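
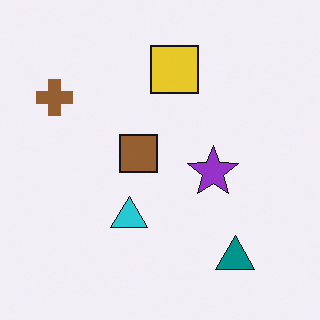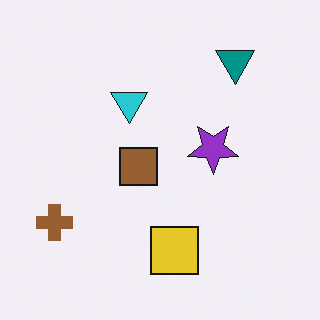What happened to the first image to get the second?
Flipped vertically (top ↔ bottom).

The teal triangle is in the bottom-right of the first image and the top-right of the second — shapes on opposite sides of the horizontal midline have swapped in a mirror flip.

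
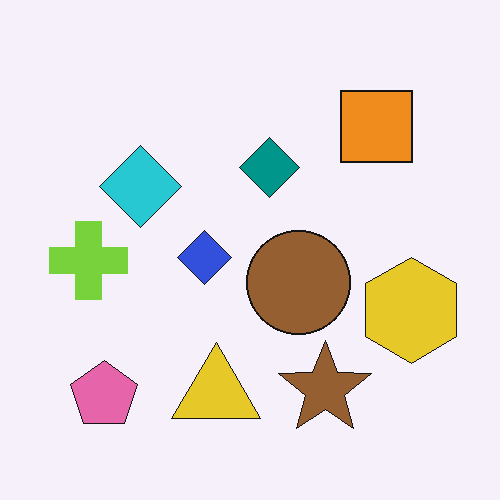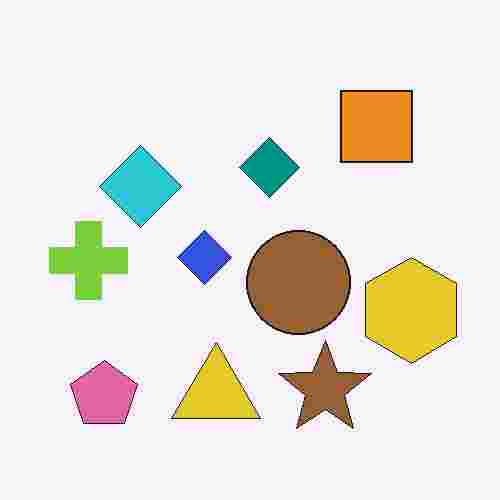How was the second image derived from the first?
The second image is the first heavily JPEG-compressed with obvious blocking artifacts.

Blocky 8×8 compression artifacts appear around shape edges and the flat background shows ringing — characteristic JPEG degradation.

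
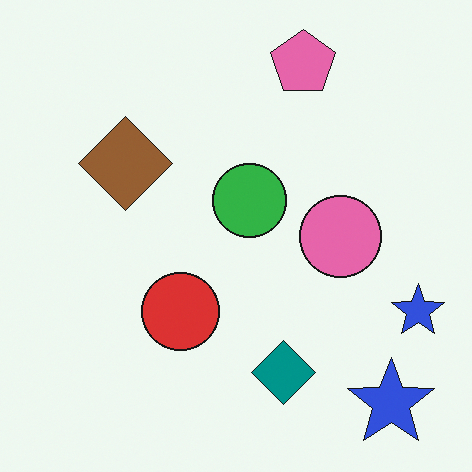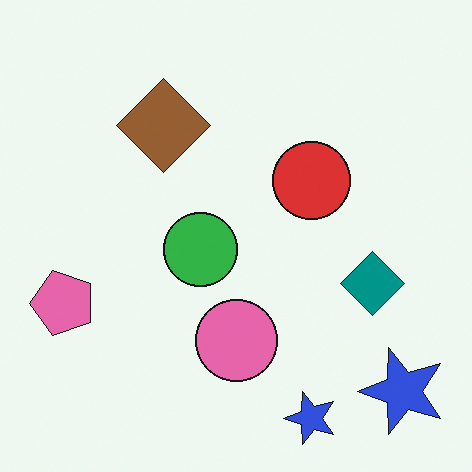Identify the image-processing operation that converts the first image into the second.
It was transposed (reflected across the top-left ↔ bottom-right diagonal).

Shapes have swapped their row and column positions — what was in the top-right is now in the bottom-left — a diagonal reflection.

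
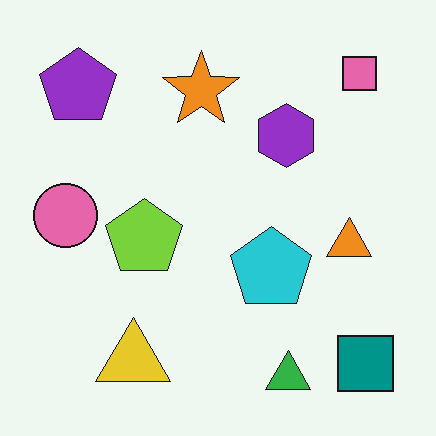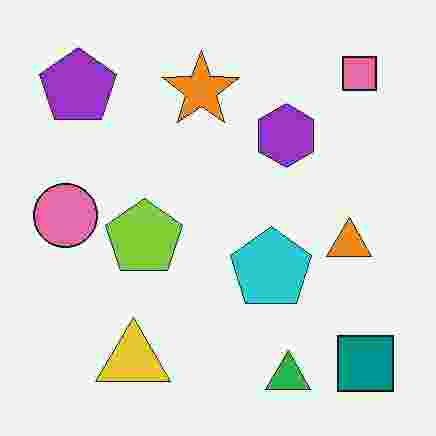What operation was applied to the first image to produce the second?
The second image is the first heavily JPEG-compressed with obvious blocking artifacts.

Blocky 8×8 compression artifacts appear around shape edges and the flat background shows ringing — characteristic JPEG degradation.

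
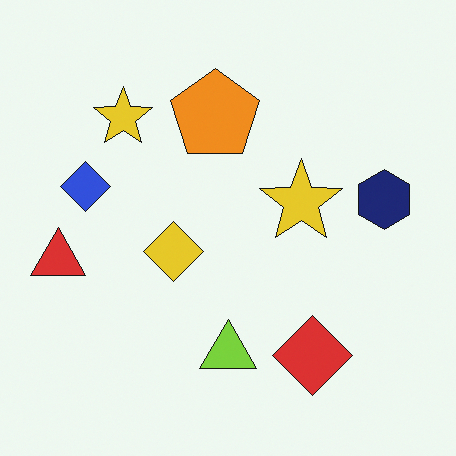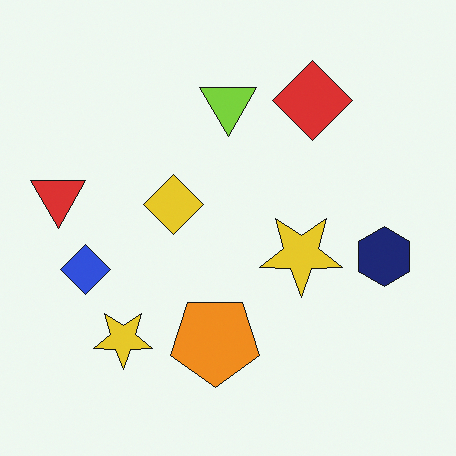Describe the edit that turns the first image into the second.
Flipped vertically (top ↔ bottom).

The red diamond is in the bottom-right of the first image and the top-right of the second — shapes on opposite sides of the horizontal midline have swapped in a mirror flip.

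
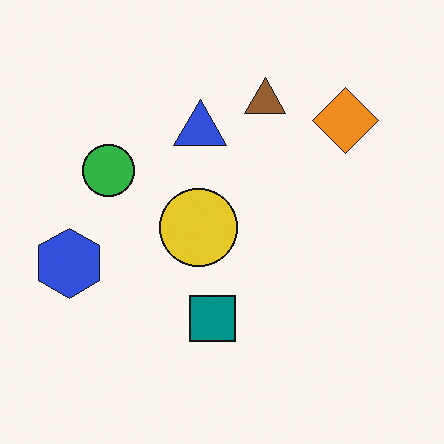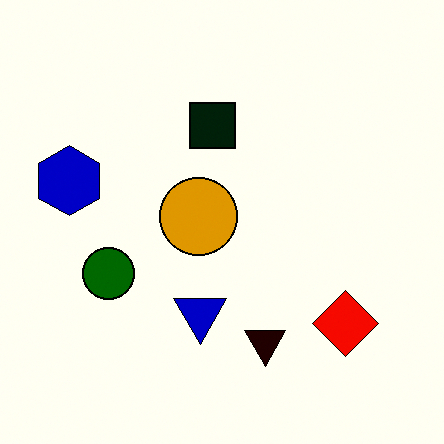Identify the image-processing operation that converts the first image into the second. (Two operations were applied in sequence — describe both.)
It was flipped vertically (top ↔ bottom), then boosted in contrast.

The brown triangle is in the top of the first image and the bottom of the second — shapes on opposite sides of the horizontal midline have swapped in a mirror flip. Tones are pushed away from mid-grey across the whole image — a global contrast change.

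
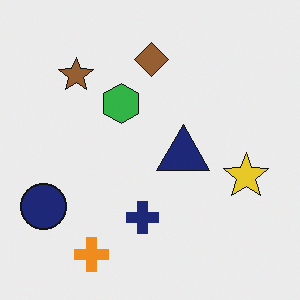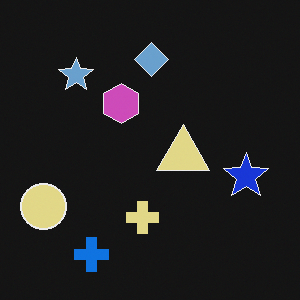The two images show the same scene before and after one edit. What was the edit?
It was color-inverted (negative).

The light background has become dark and every shape's color is its complement — a photographic negative.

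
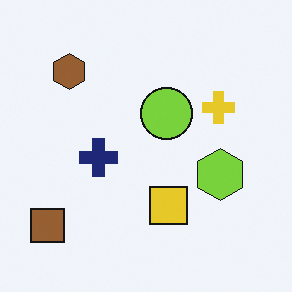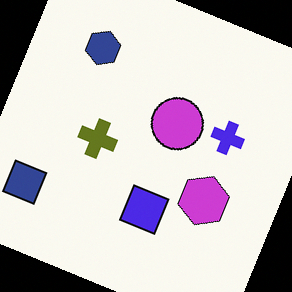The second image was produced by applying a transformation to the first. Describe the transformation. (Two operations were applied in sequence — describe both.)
Rotated clockwise by a clearly visible amount, then hue-shifted by a large amount.

Every shape is tilted by the same angle and the image corners show triangular fill wedges — a whole-image rotation by a non-right angle. Every shape's color has rotated by the same amount around the hue wheel — a uniform hue shift.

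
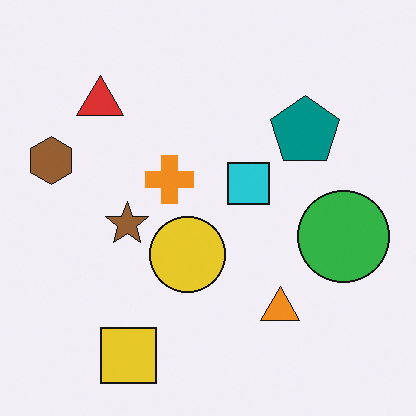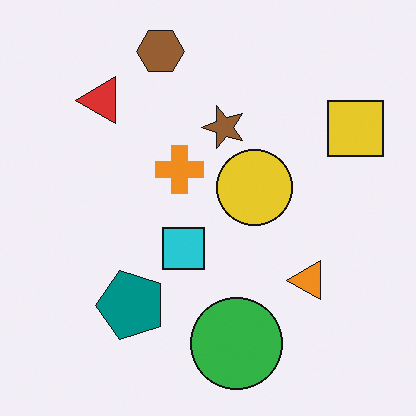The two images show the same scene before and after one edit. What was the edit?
The image was transposed (reflected across the top-left ↔ bottom-right diagonal).

Shapes have swapped their row and column positions — what was in the top-right is now in the bottom-left — a diagonal reflection.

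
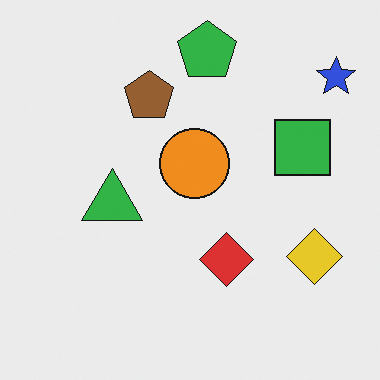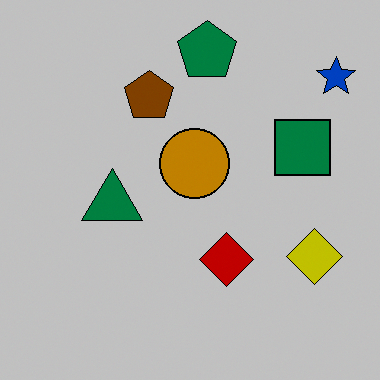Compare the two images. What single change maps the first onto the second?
The image was heavily posterized to just a handful of flat colors.

Each flat color has snapped to a coarser quantized level — most visibly, the near-white background has dropped to a flat grey.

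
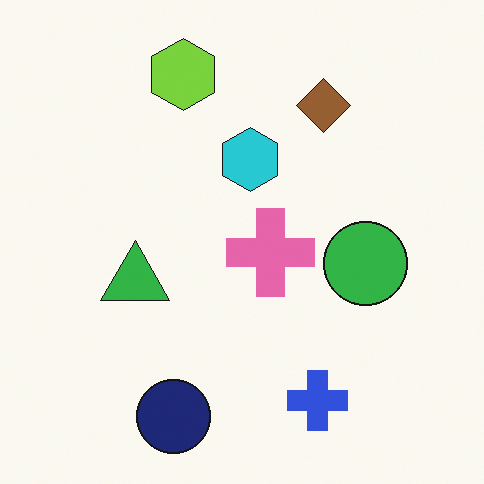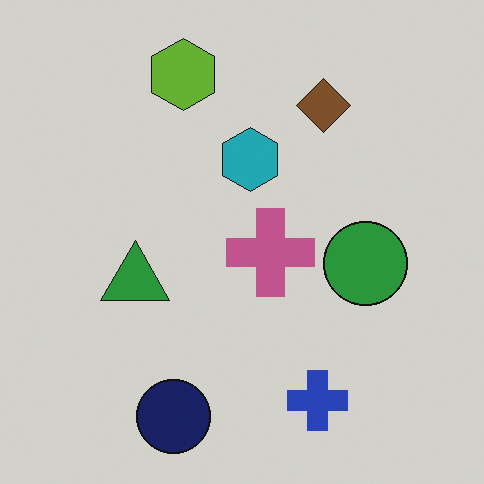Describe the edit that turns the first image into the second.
Darkened a little.

Every pixel — background and shapes alike — is uniformly darkened.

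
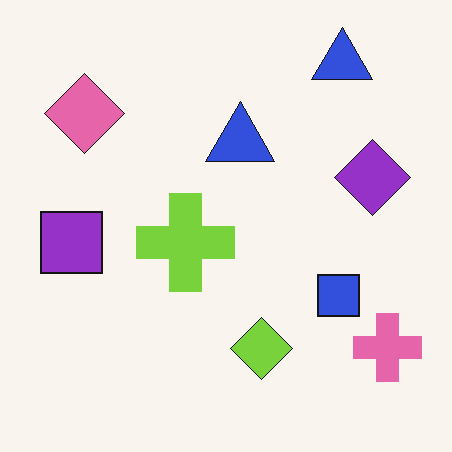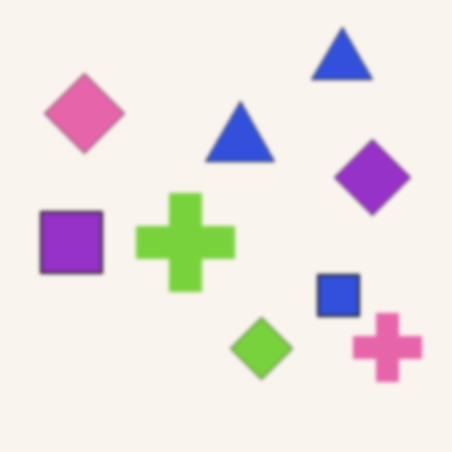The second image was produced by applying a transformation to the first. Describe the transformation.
It was slightly softened.

Shape edges and outlines are uniformly softened across the whole image.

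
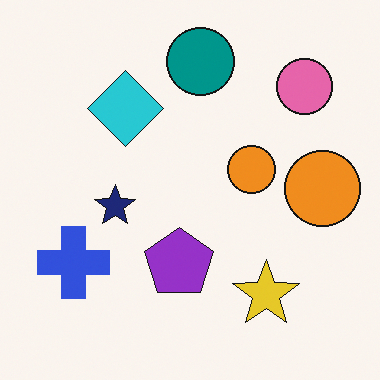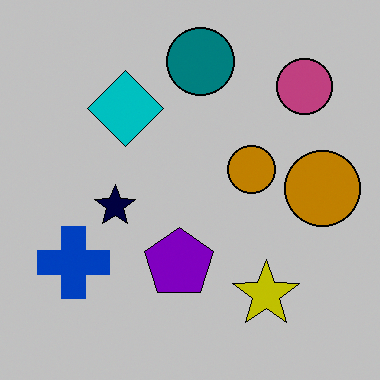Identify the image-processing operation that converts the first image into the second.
The transformation is: heavily posterized to just a handful of flat colors.

Each flat color has snapped to a coarser quantized level — most visibly, the near-white background has dropped to a flat grey.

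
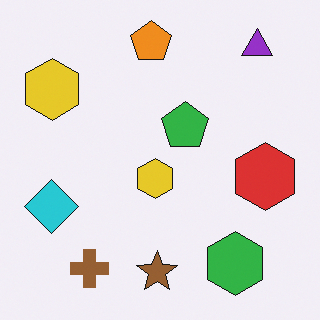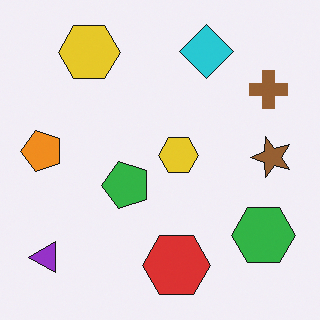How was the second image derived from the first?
The second image is the first transposed (reflected across the top-left ↔ bottom-right diagonal).

Shapes have swapped their row and column positions — what was in the top-right is now in the bottom-left — a diagonal reflection.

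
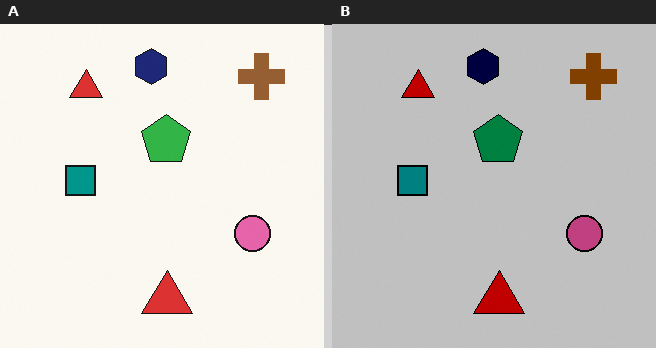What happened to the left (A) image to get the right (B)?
The transformation is: heavily posterized to just a handful of flat colors.

Each flat color has snapped to a coarser quantized level — most visibly, the near-white background has dropped to a flat grey.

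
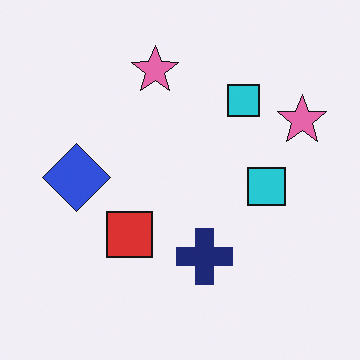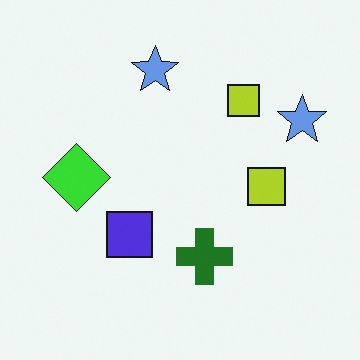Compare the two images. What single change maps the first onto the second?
Hue-shifted through roughly half the color wheel.

Every shape's color has rotated by the same amount around the hue wheel — a uniform hue shift.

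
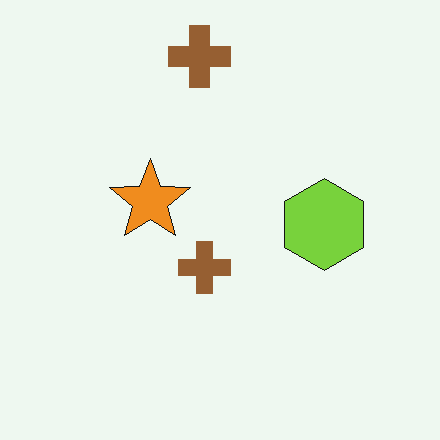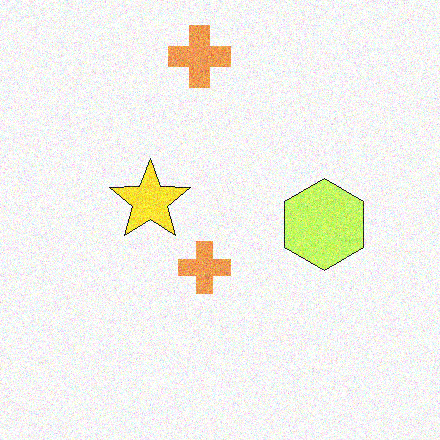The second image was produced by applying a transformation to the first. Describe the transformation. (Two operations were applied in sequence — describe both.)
The second image is the first brightened a lot, then degraded with visible gaussian noise.

Every pixel — background and shapes alike — is uniformly brightened. Random speckle covers the whole image, including the flat background.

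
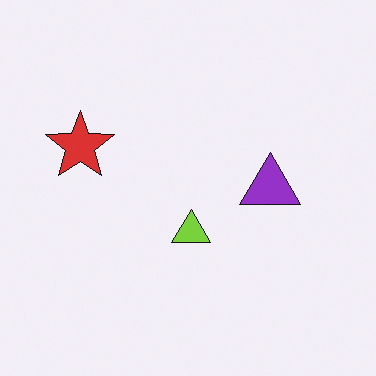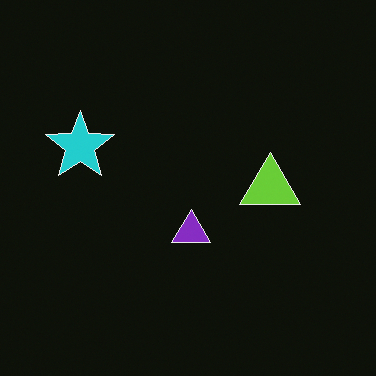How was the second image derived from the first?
The second image is the first color-inverted (negative).

The light background has become dark and every shape's color is its complement — a photographic negative.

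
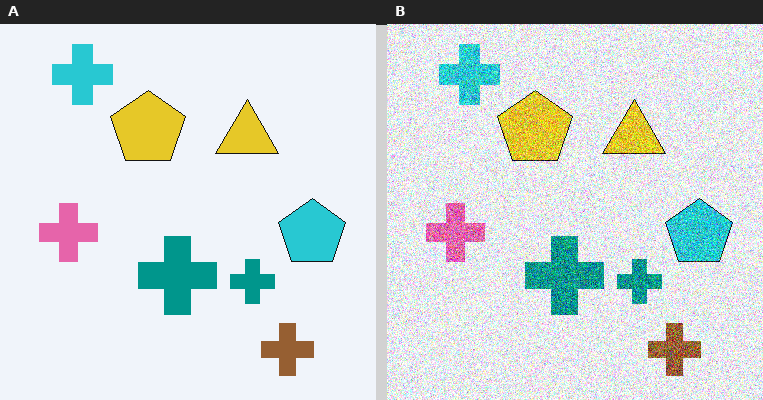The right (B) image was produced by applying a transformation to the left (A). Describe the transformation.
This is the original image degraded with strong gaussian noise.

Random speckle covers the whole image, including the flat background.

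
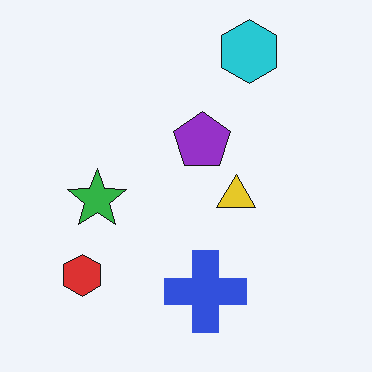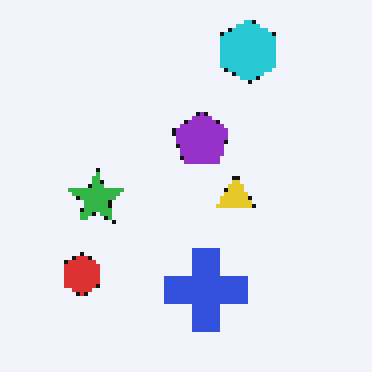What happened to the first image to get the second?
The second image is the first lightly pixelated (a mild mosaic effect).

Shapes are reduced to large square blocks; fine edges and outlines are lost — a downscale-then-upscale (mosaic) effect.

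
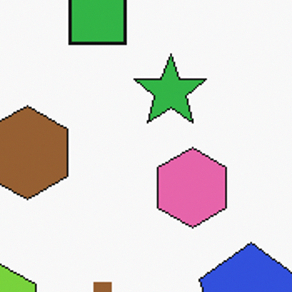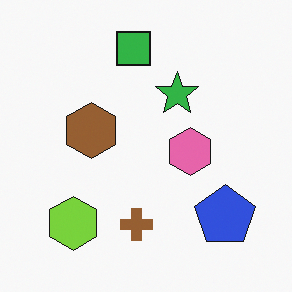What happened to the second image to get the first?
The first image is the second cropped to a noticeably smaller region and rescaled.

The visible shapes are larger and the field of view is narrower; shapes near the original edges may be partly or wholly outside the frame — a crop-and-rescale.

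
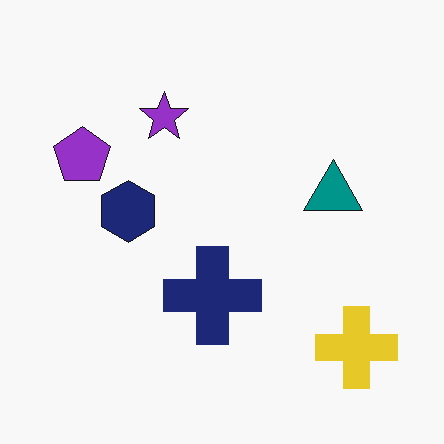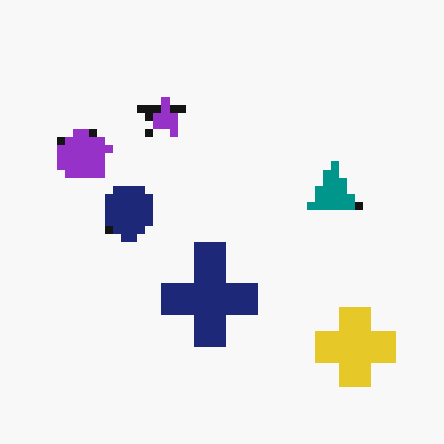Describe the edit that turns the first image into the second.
The image was pixelated into visible square blocks.

Shapes are reduced to large square blocks; fine edges and outlines are lost — a downscale-then-upscale (mosaic) effect.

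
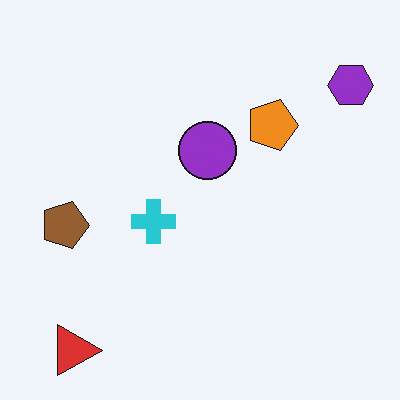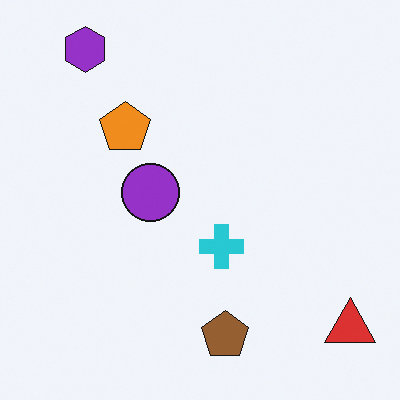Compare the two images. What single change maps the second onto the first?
Rotated 90° clockwise.

The red triangle sits in the bottom-right of the second image and the bottom-left of the first — consistent with a whole-image 90° clockwise rotation.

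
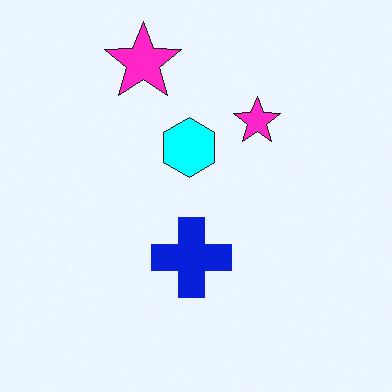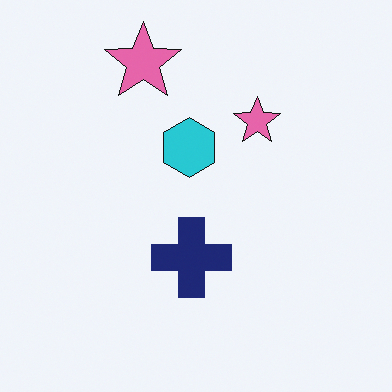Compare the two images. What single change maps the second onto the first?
Made much more vivid (saturation change).

All colors are more vivid — a global saturation change.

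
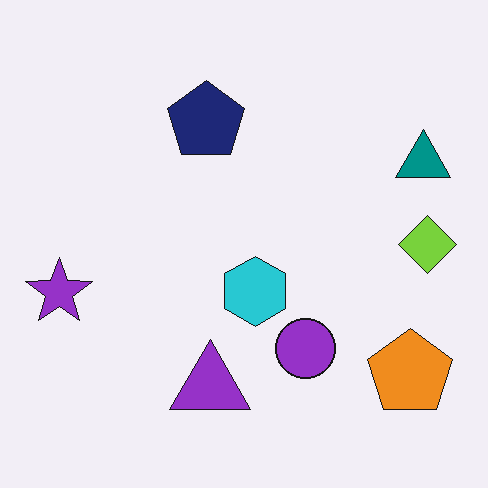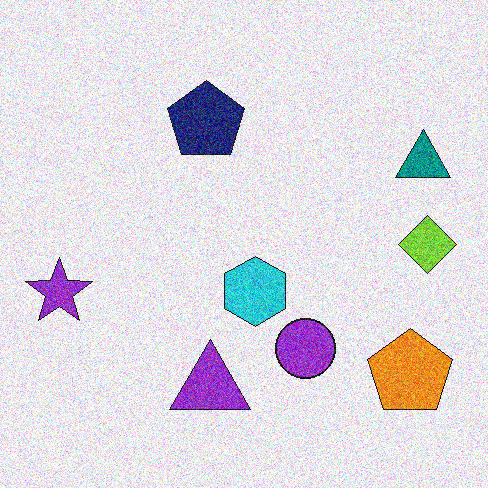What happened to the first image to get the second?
This is the original image degraded with heavy additive noise.

Random speckle covers the whole image, including the flat background.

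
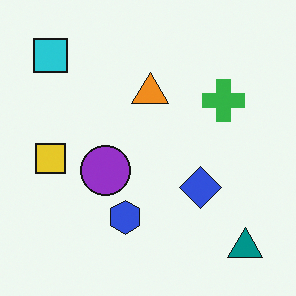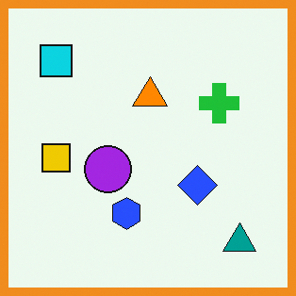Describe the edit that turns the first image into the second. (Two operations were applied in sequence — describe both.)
This is the original image slightly oversaturated, then framed with a orange border.

All colors are more vivid — a global saturation change. A solid orange frame runs around the edge of the second image, with the content slightly shrunk inside it.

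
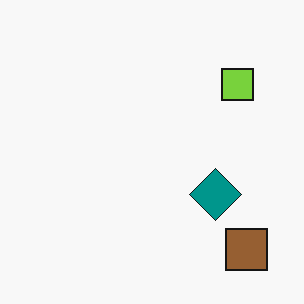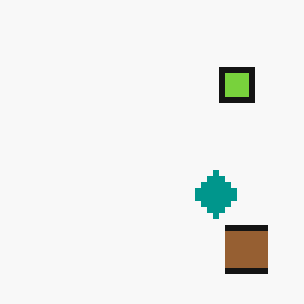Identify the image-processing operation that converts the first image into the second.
This is the original image moderately pixelated.

Shapes are reduced to large square blocks; fine edges and outlines are lost — a downscale-then-upscale (mosaic) effect.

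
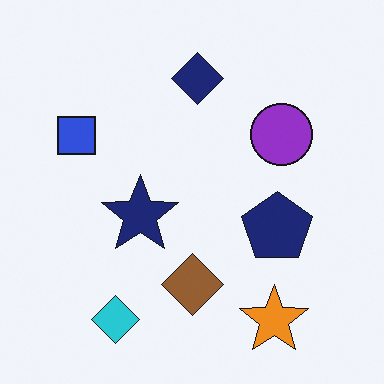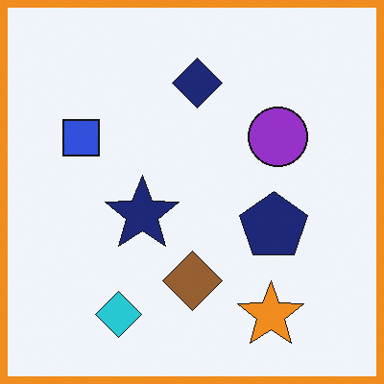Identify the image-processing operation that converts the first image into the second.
The transformation is: framed with a orange border.

A solid orange frame runs around the edge of the second image, with the content slightly shrunk inside it.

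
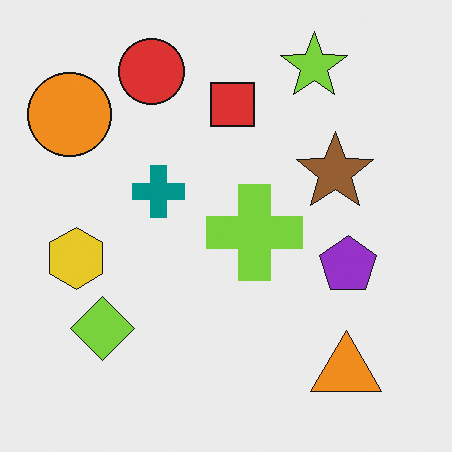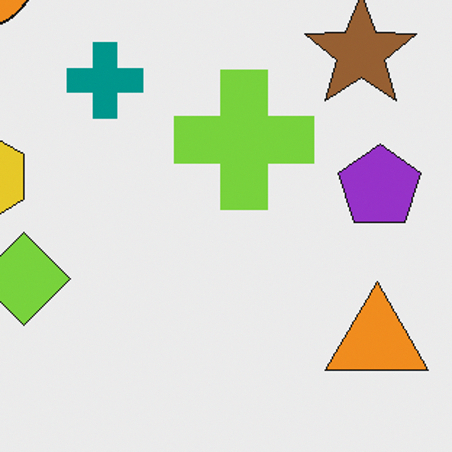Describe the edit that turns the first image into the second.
This is the original image cropped slightly and scaled back up.

The visible shapes are larger and the field of view is narrower; shapes near the original edges may be partly or wholly outside the frame — a crop-and-rescale.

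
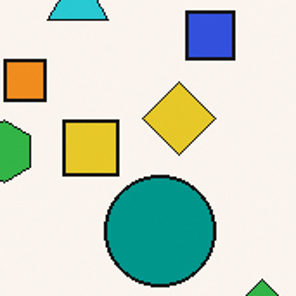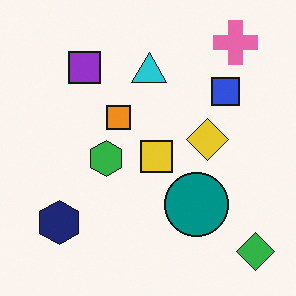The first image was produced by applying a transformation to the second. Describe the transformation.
Cropped to a noticeably smaller region and rescaled.

The visible shapes are larger and the field of view is narrower; shapes near the original edges may be partly or wholly outside the frame — a crop-and-rescale.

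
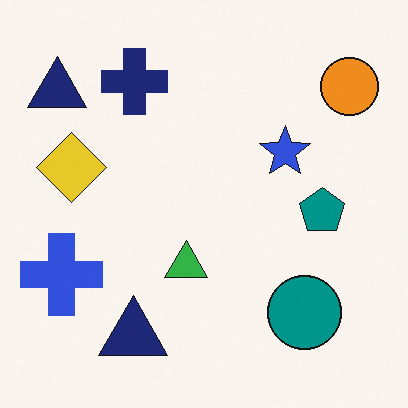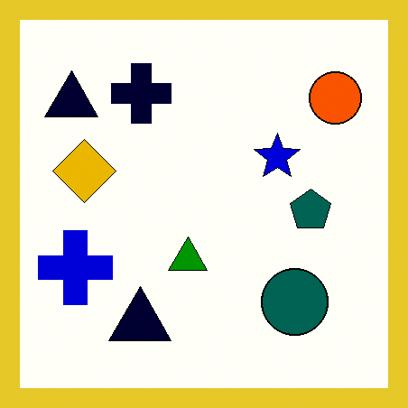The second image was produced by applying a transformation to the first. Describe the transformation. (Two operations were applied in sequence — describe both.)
This is the original image given much higher contrast, then framed with a yellow border.

Tones are pushed away from mid-grey across the whole image — a global contrast change. A solid yellow frame runs around the edge of the second image, with the content slightly shrunk inside it.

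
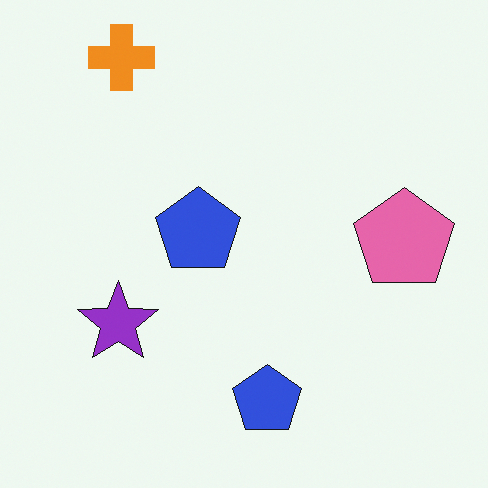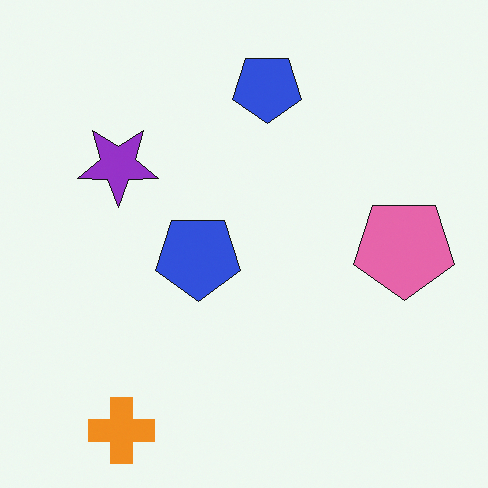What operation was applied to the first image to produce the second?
The second image is the first flipped vertically (top ↔ bottom).

The orange cross is in the top-left of the first image and the bottom-left of the second — shapes on opposite sides of the horizontal midline have swapped in a mirror flip.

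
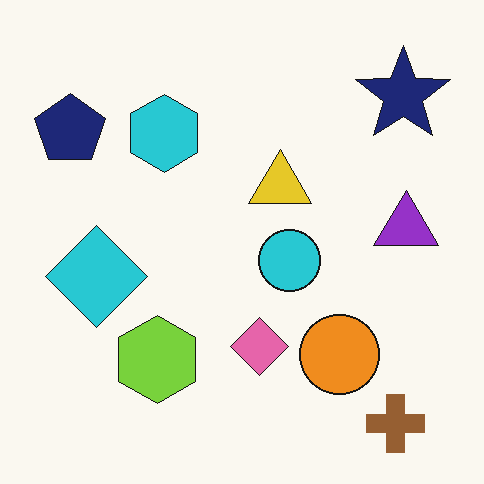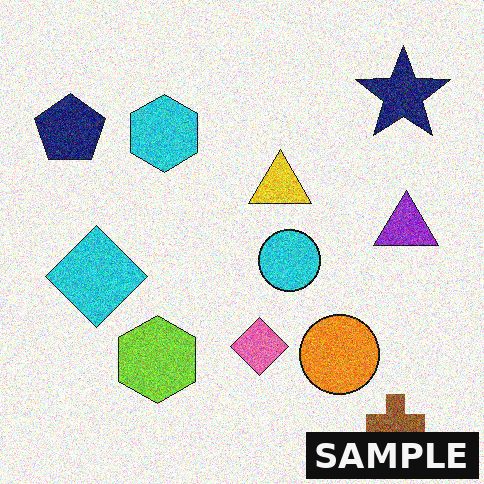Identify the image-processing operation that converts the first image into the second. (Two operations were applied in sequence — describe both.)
The transformation is: degraded with heavy additive noise, then watermarked with the text "SAMPLE" in the lower-right corner.

Random speckle covers the whole image, including the flat background. A dark label reading "SAMPLE" appears in the lower-right corner.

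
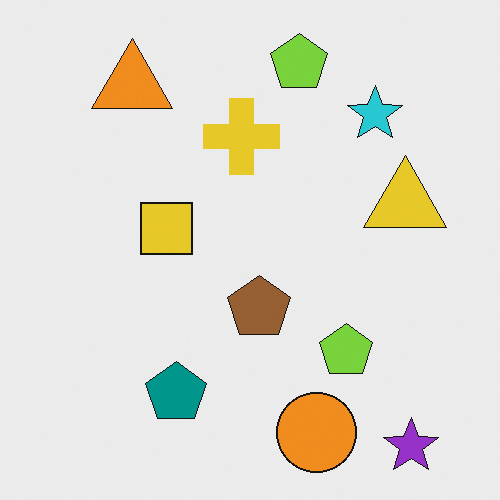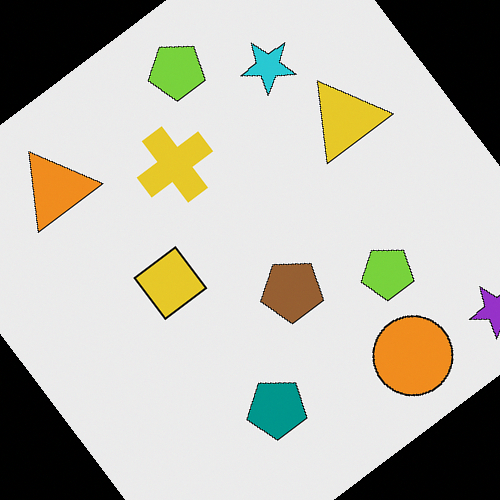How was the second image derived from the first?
The second image is the first rotated counter-clockwise by a large amount — several tens of degrees.

Every shape is tilted by the same angle and the image corners show triangular fill wedges — a whole-image rotation by a non-right angle.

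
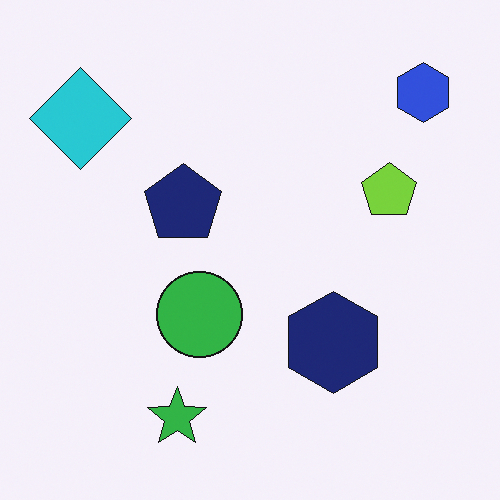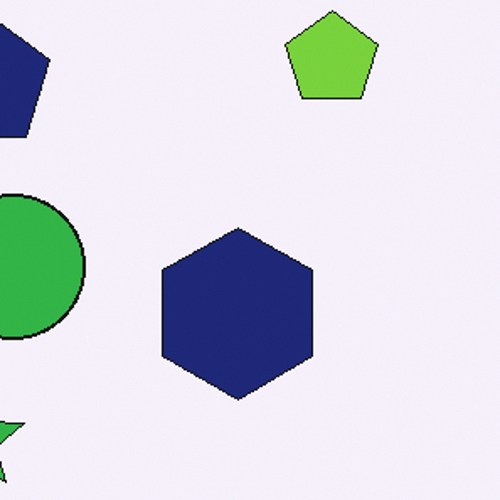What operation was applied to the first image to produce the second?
The second image is the first cropped to a noticeably smaller region and rescaled.

The visible shapes are larger and the field of view is narrower; shapes near the original edges may be partly or wholly outside the frame — a crop-and-rescale.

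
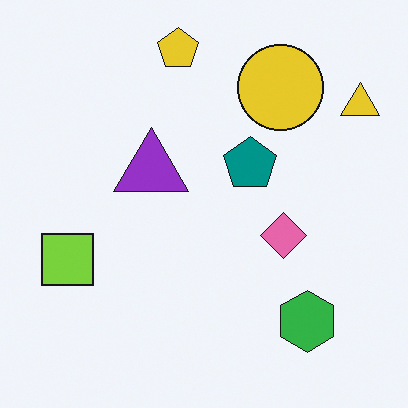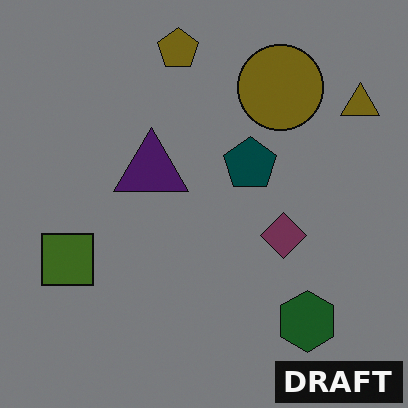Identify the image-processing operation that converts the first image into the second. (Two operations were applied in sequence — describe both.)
It was darkened a lot, then watermarked with the text "DRAFT" in the lower-right corner.

Every pixel — background and shapes alike — is uniformly darkened. A dark label reading "DRAFT" appears in the lower-right corner.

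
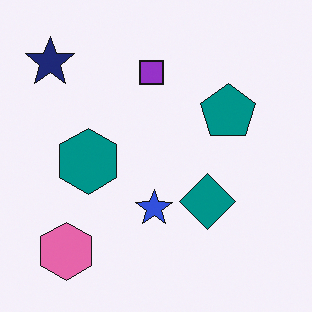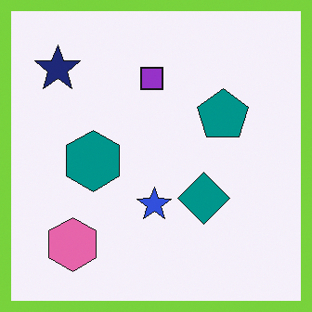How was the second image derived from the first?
Framed with a lime border.

A solid lime frame runs around the edge of the second image, with the content slightly shrunk inside it.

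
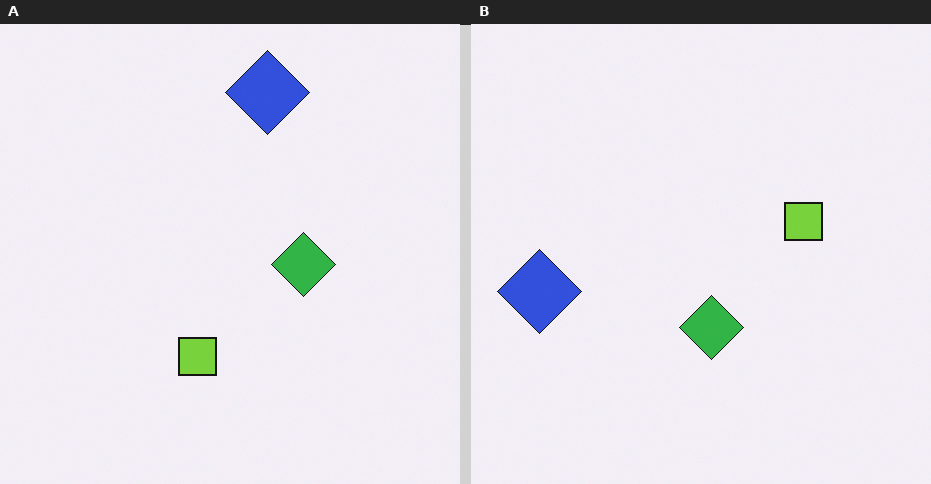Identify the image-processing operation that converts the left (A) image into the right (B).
Transposed (reflected across the top-left ↔ bottom-right diagonal).

Shapes have swapped their row and column positions — what was in the top-right is now in the bottom-left — a diagonal reflection.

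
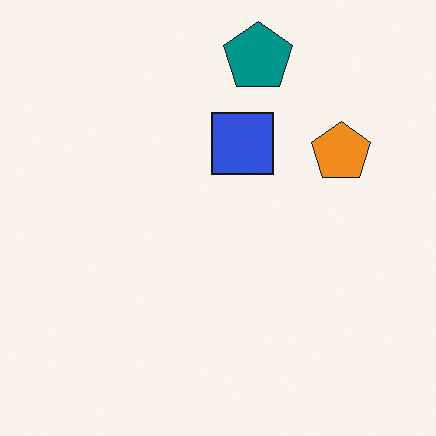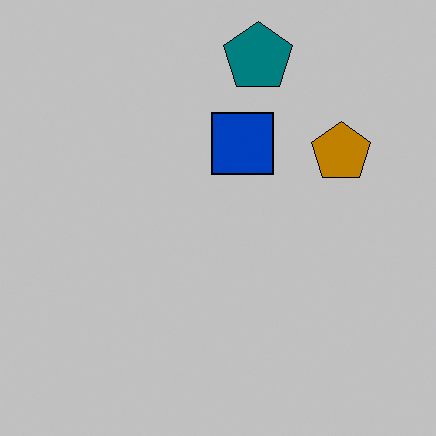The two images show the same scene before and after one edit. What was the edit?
This is the original image heavily posterized to just a handful of flat colors.

Each flat color has snapped to a coarser quantized level — most visibly, the near-white background has dropped to a flat grey.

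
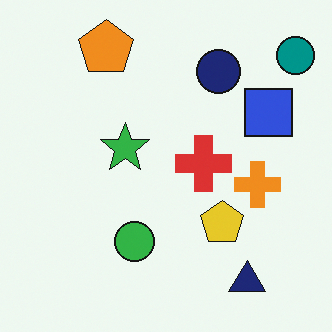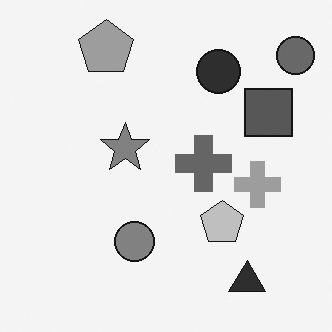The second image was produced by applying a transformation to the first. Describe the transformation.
The second image is the first converted to grayscale.

All color is removed — every shape is now a shade of grey.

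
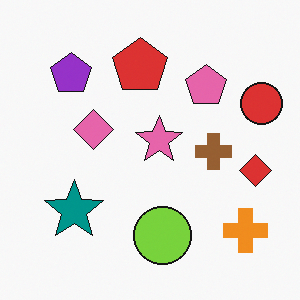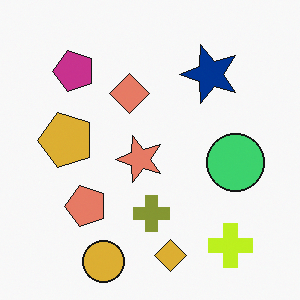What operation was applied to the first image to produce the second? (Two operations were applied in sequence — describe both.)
The second image is the first hue-shifted slightly, then transposed (reflected across the top-left ↔ bottom-right diagonal).

Every shape's color has rotated by the same amount around the hue wheel — a uniform hue shift. Shapes have swapped their row and column positions — what was in the top-right is now in the bottom-left — a diagonal reflection.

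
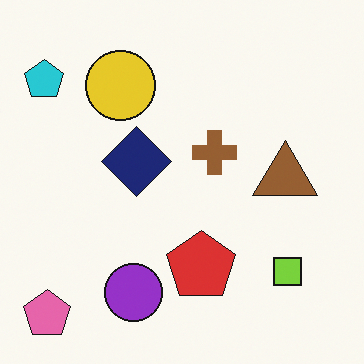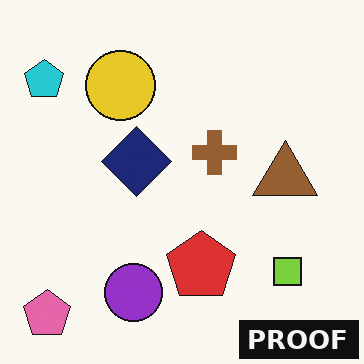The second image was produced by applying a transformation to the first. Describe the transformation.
The second image is the first watermarked with the text "PROOF" in the lower-right corner.

A dark label reading "PROOF" appears in the lower-right corner.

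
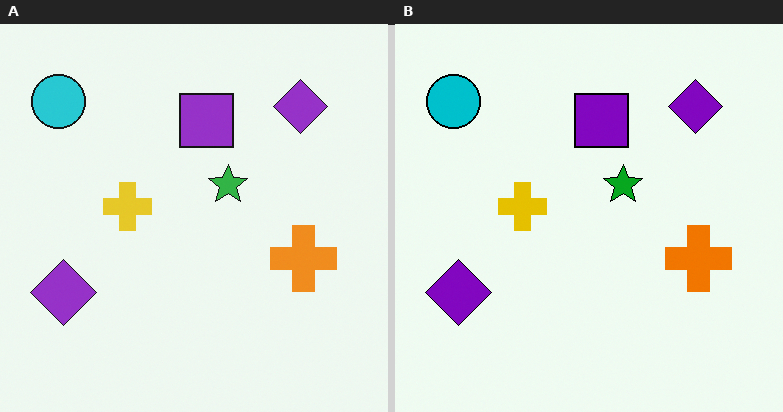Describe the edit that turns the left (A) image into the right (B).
This is the original image given slightly increased contrast.

Tones are pushed away from mid-grey across the whole image — a global contrast change.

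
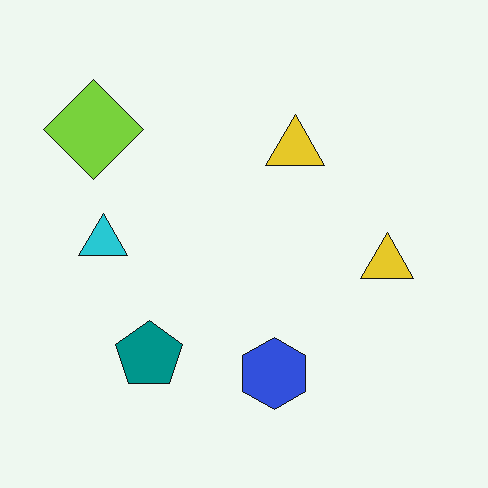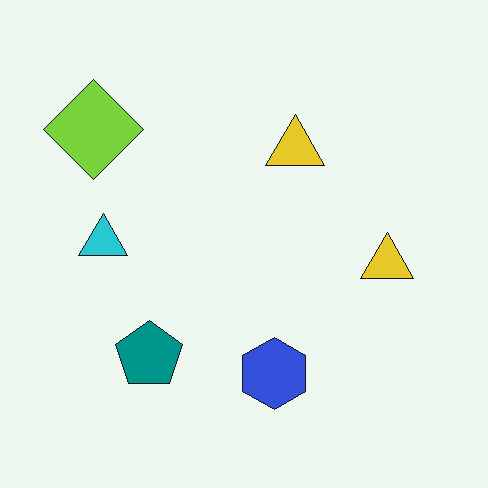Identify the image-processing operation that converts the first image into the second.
Given moderate JPEG compression.

Blocky 8×8 compression artifacts appear around shape edges and the flat background shows ringing — characteristic JPEG degradation.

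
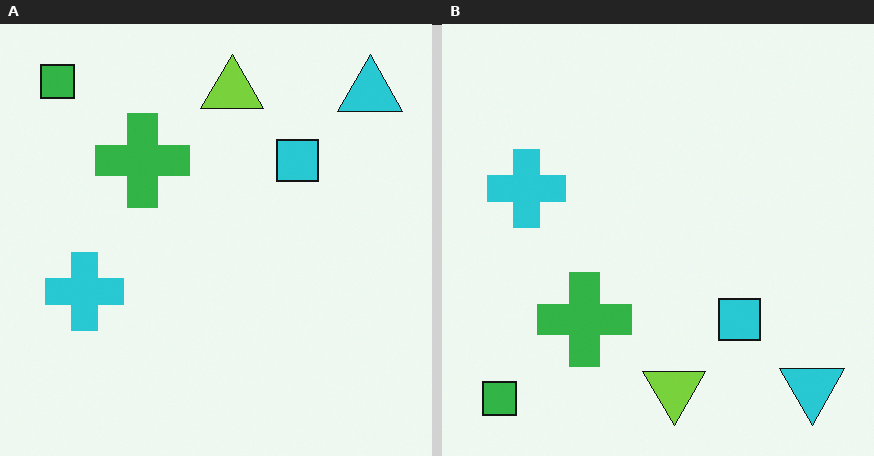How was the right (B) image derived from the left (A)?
This is the original image flipped vertically (top ↔ bottom).

The green square is in the top-left of the left (A) image and the bottom-left of the right (B) — shapes on opposite sides of the horizontal midline have swapped in a mirror flip.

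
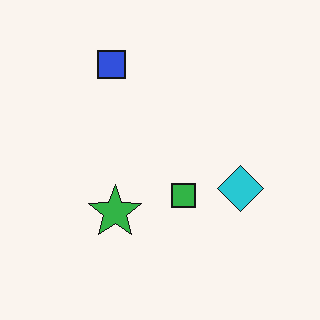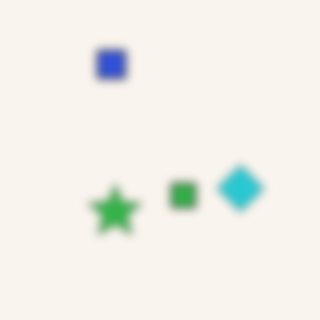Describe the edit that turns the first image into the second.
The transformation is: moderately blurred.

Shape edges and outlines are uniformly softened across the whole image.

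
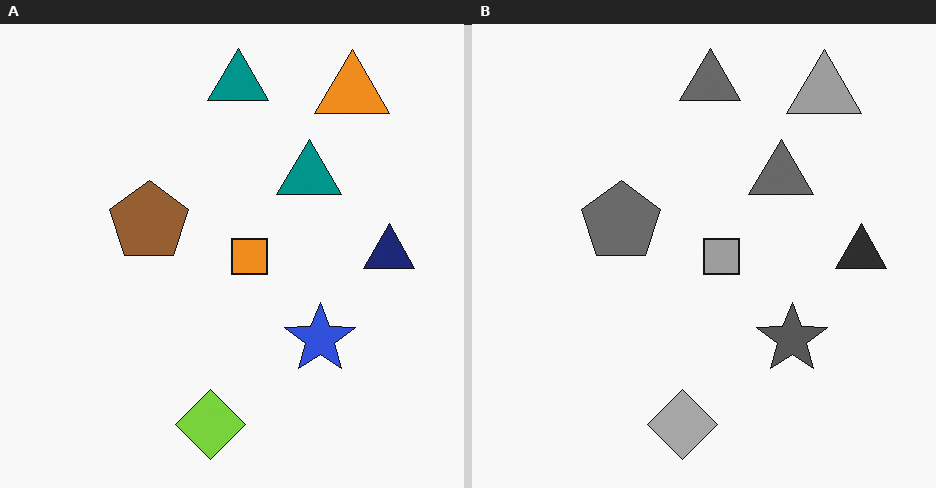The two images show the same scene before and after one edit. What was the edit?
The image was converted to grayscale.

All color is removed — every shape is now a shade of grey.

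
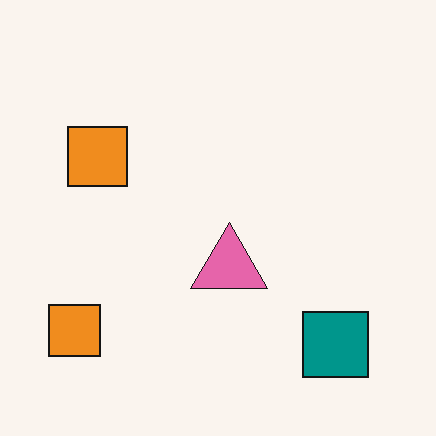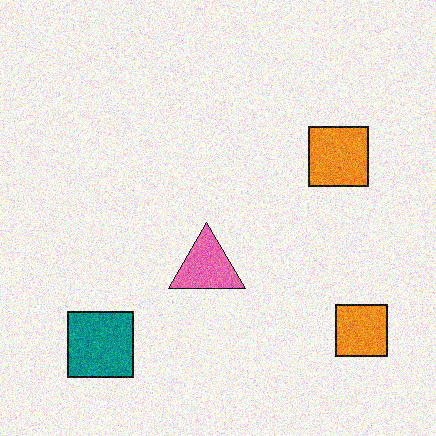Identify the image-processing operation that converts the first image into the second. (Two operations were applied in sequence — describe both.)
This is the original image flipped horizontally (left ↔ right), then degraded with moderate additive noise.

The teal square is in the bottom-right of the first image and the bottom-left of the second — shapes on opposite sides of the vertical midline have swapped in a mirror flip. Random speckle covers the whole image, including the flat background.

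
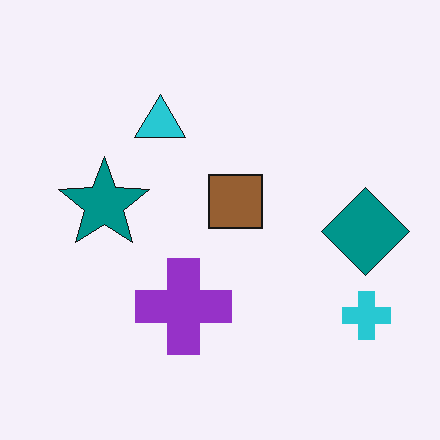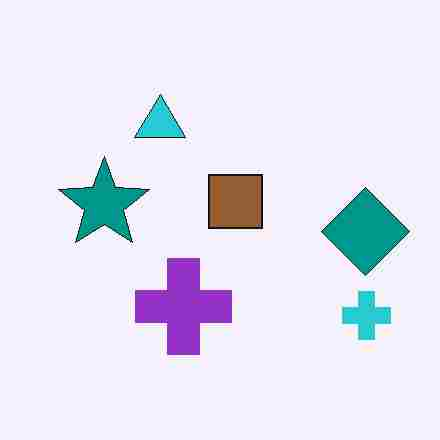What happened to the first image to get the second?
Heavily JPEG-compressed with obvious blocking artifacts.

Blocky 8×8 compression artifacts appear around shape edges and the flat background shows ringing — characteristic JPEG degradation.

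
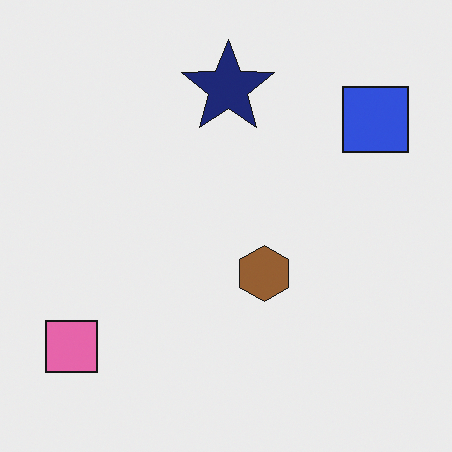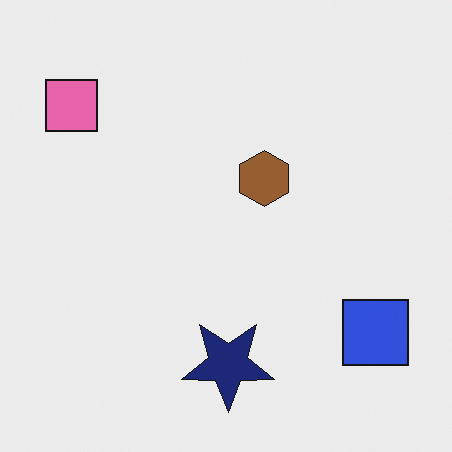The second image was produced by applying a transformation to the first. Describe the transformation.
The transformation is: flipped vertically (top ↔ bottom).

The navy star is in the top of the first image and the bottom of the second — shapes on opposite sides of the horizontal midline have swapped in a mirror flip.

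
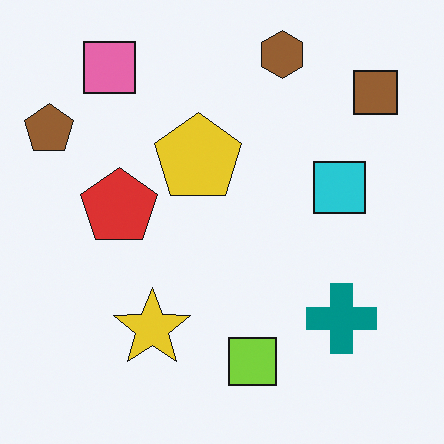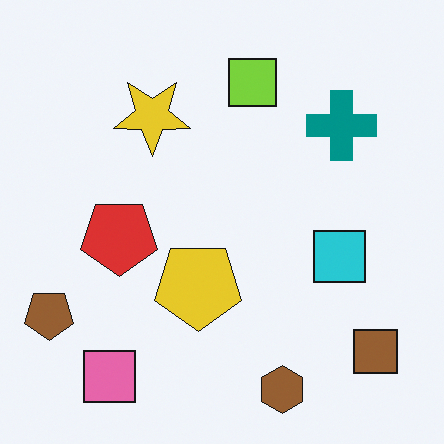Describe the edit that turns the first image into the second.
The transformation is: flipped vertically (top ↔ bottom).

The brown hexagon is in the top of the first image and the bottom of the second — shapes on opposite sides of the horizontal midline have swapped in a mirror flip.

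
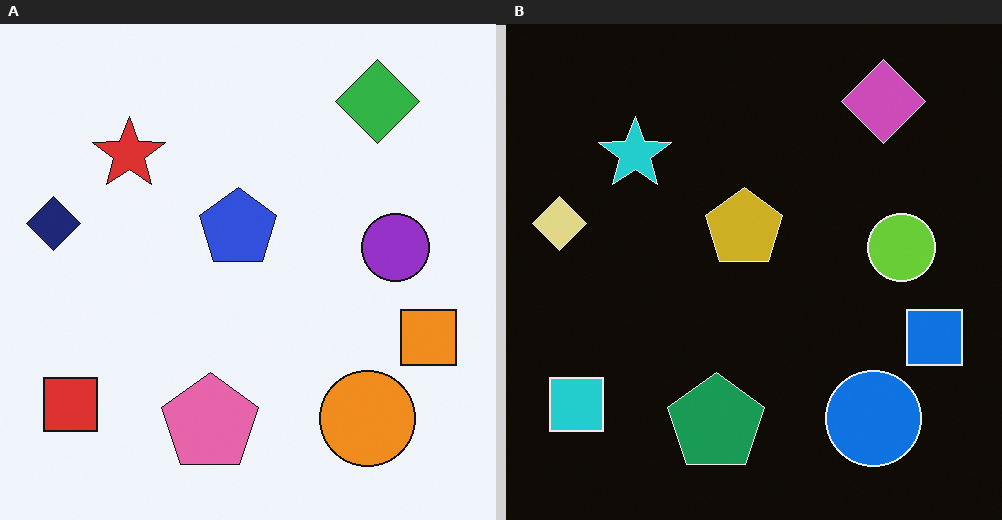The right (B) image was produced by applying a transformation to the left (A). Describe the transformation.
The image was color-inverted (negative).

The light background has become dark and every shape's color is its complement — a photographic negative.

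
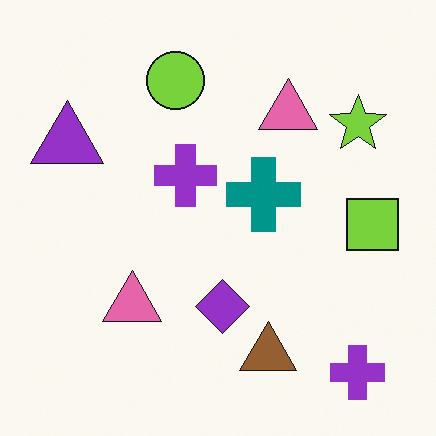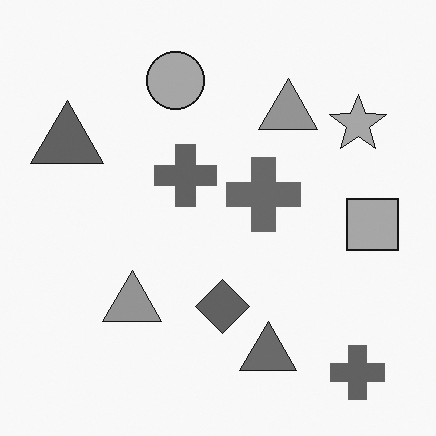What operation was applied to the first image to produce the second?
It was converted to grayscale.

All color is removed — every shape is now a shade of grey.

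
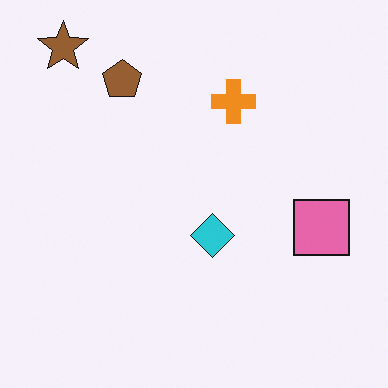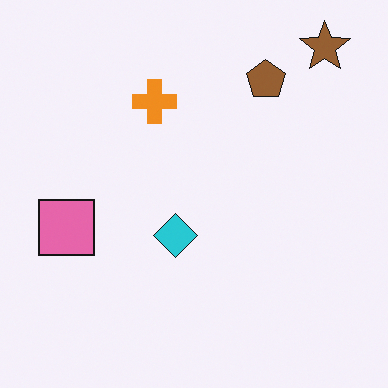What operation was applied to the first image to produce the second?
The second image is the first flipped horizontally (left ↔ right).

The brown star is in the top-left of the first image and the top-right of the second — shapes on opposite sides of the vertical midline have swapped in a mirror flip.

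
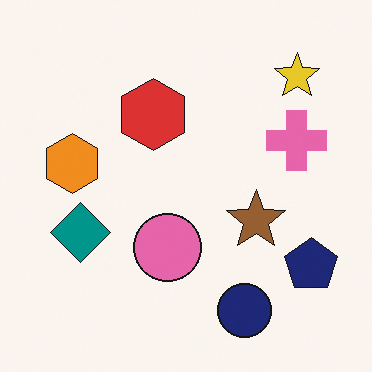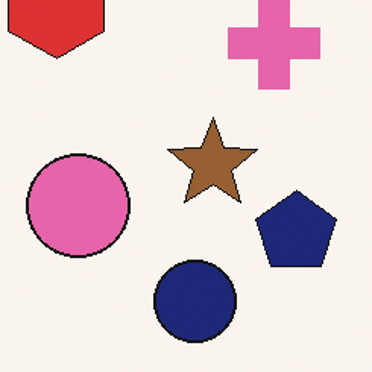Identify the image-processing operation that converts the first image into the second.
Cropped to a modestly smaller region and rescaled.

The visible shapes are larger and the field of view is narrower; shapes near the original edges may be partly or wholly outside the frame — a crop-and-rescale.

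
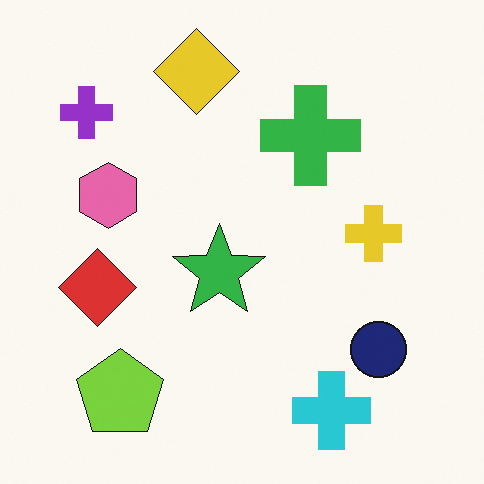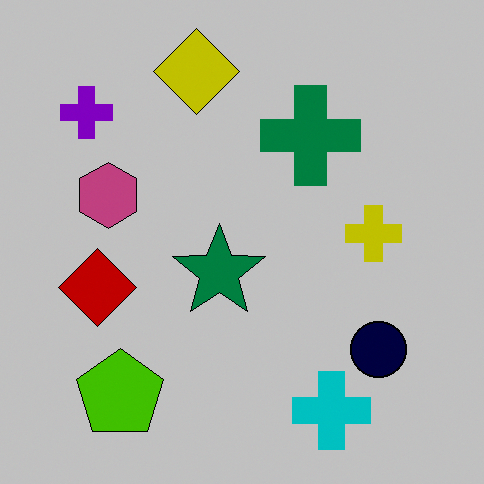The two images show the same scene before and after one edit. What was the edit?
The image was heavily posterized to just a handful of flat colors.

Each flat color has snapped to a coarser quantized level — most visibly, the near-white background has dropped to a flat grey.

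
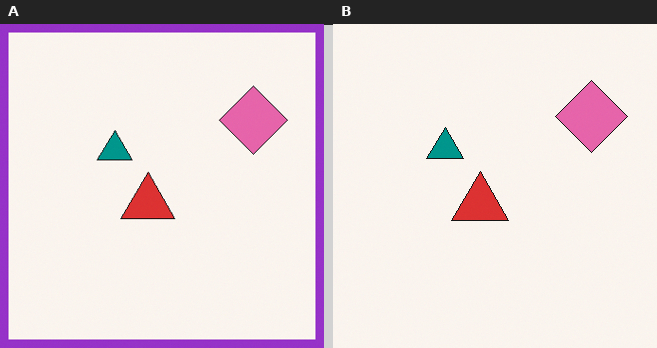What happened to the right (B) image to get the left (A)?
The image was framed with a purple border.

A solid purple frame runs around the edge of the left (A) image, with the content slightly shrunk inside it.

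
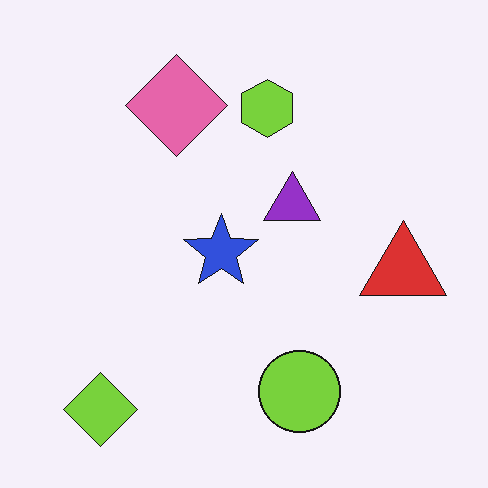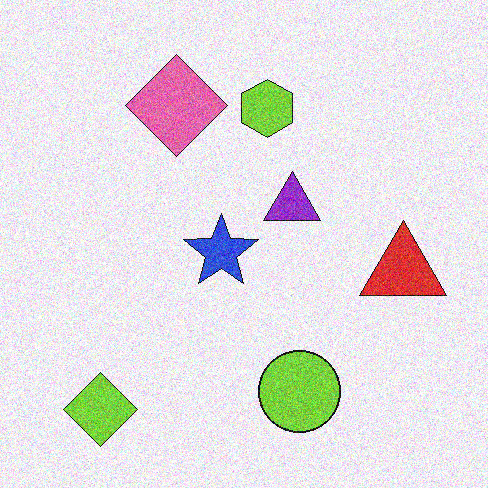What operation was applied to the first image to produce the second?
This is the original image degraded with visible gaussian noise.

Random speckle covers the whole image, including the flat background.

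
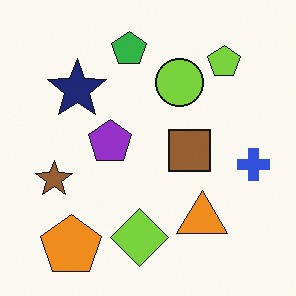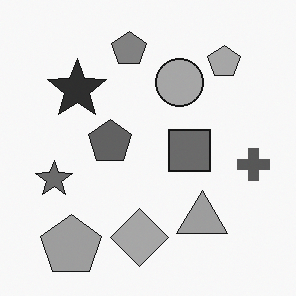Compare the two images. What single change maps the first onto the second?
The second image is the first converted to grayscale.

All color is removed — every shape is now a shade of grey.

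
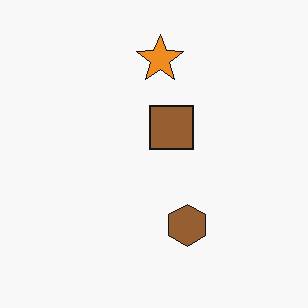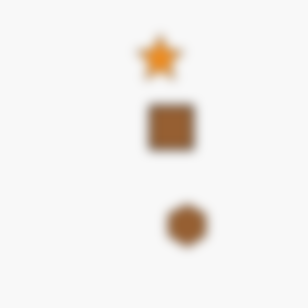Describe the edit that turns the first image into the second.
The transformation is: strongly gaussian-blurred.

Shape edges and outlines are uniformly softened across the whole image.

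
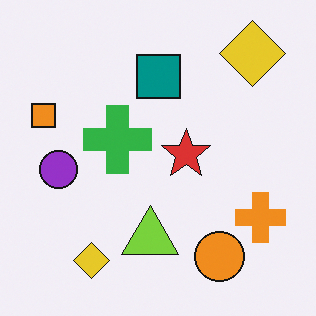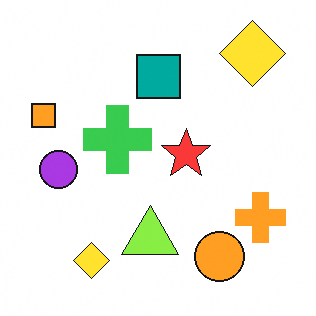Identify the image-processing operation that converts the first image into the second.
Brightened a little.

Every pixel — background and shapes alike — is uniformly brightened.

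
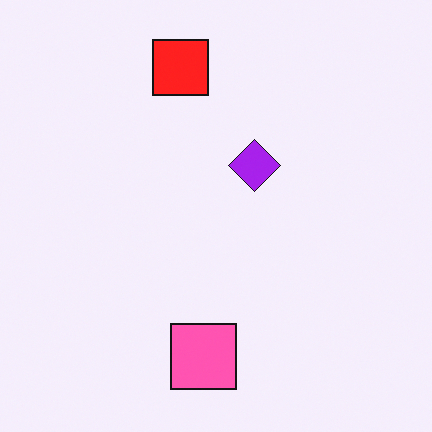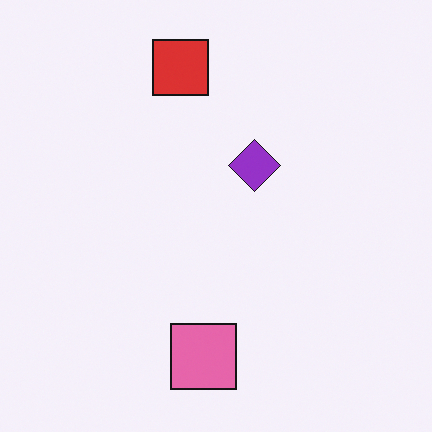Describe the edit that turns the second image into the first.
This is the original image slightly oversaturated.

All colors are more vivid — a global saturation change.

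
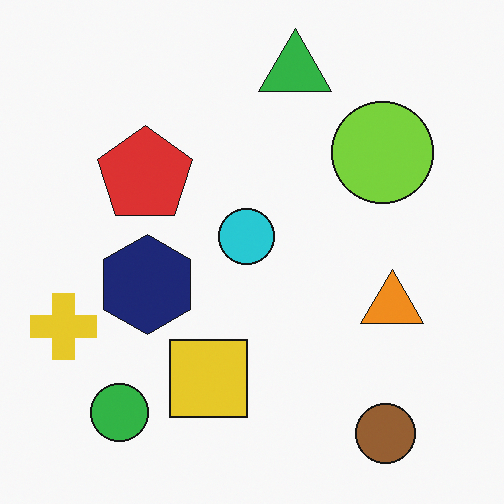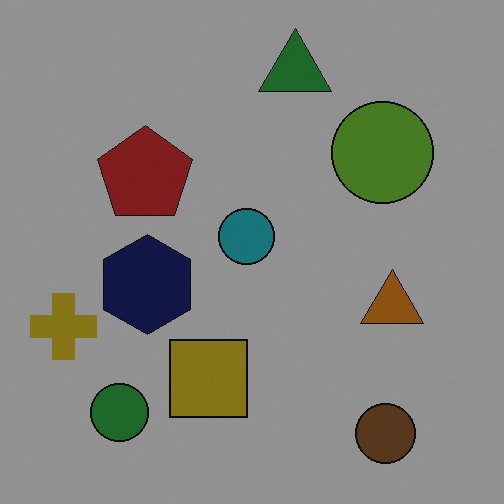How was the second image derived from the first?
This is the original image darkened a lot.

Every pixel — background and shapes alike — is uniformly darkened.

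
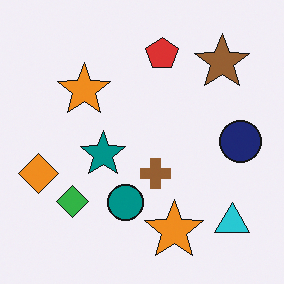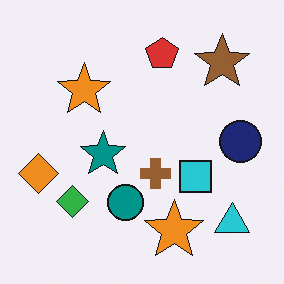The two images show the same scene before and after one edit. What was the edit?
Overlaid with an additional cyan square.

A cyan square appears in the second image that is absent from the first.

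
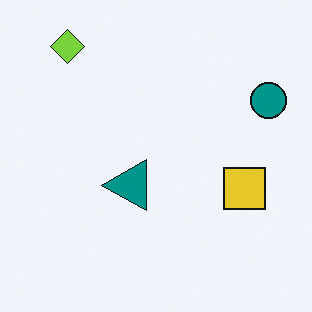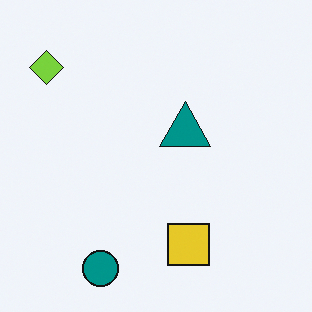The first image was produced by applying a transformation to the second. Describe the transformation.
The first image is the second transposed (reflected across the top-left ↔ bottom-right diagonal).

Shapes have swapped their row and column positions — what was in the top-right is now in the bottom-left — a diagonal reflection.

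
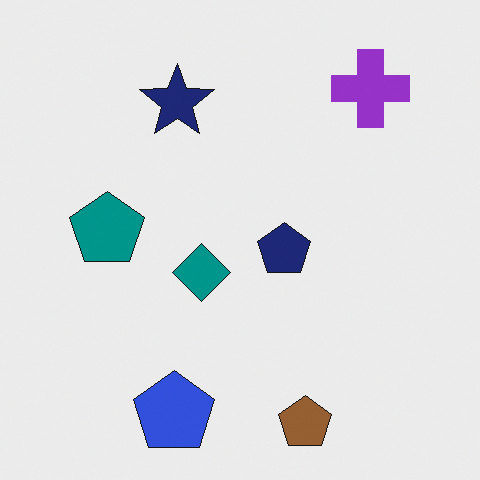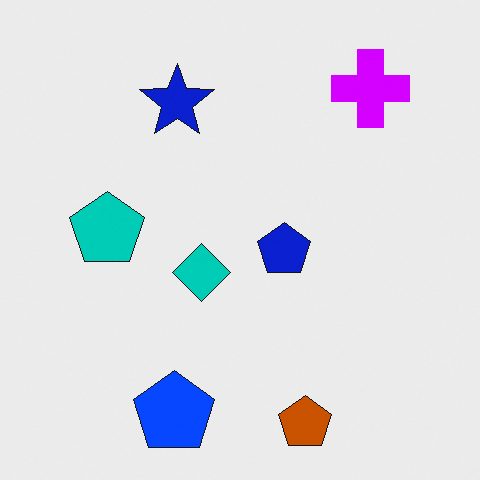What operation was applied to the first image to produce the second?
The second image is the first heavily oversaturated.

All colors are more vivid — a global saturation change.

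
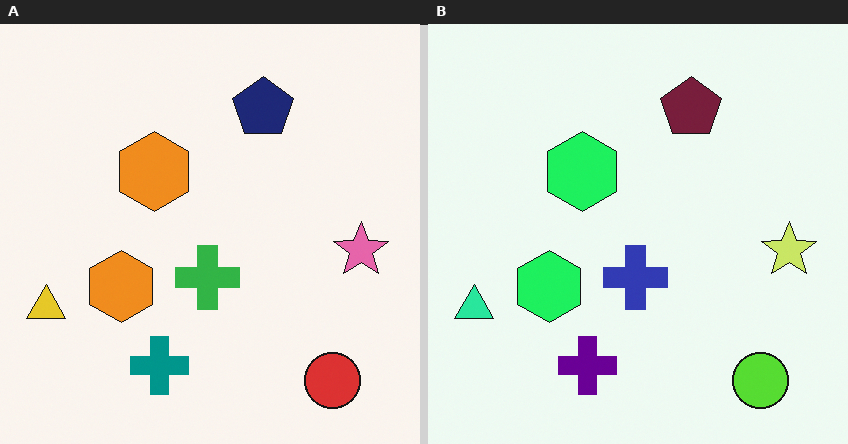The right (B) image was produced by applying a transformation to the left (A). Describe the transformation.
Hue-shifted noticeably.

Every shape's color has rotated by the same amount around the hue wheel — a uniform hue shift.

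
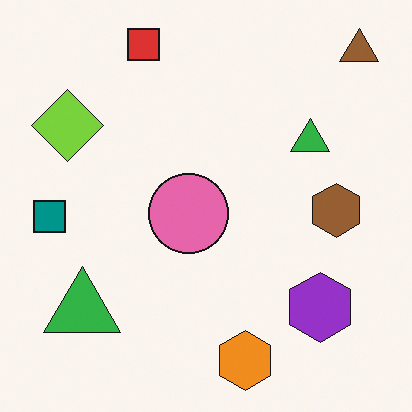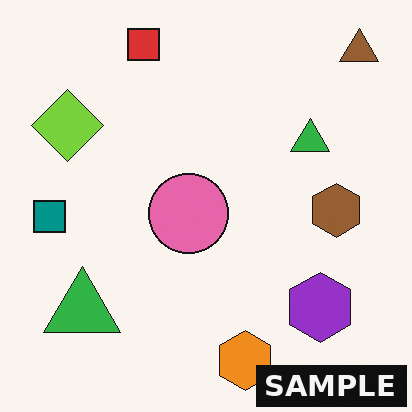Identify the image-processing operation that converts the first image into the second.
The image was watermarked with the text "SAMPLE" in the lower-right corner.

A dark label reading "SAMPLE" appears in the lower-right corner.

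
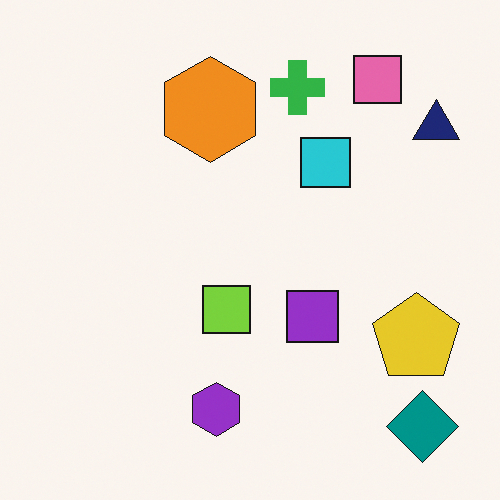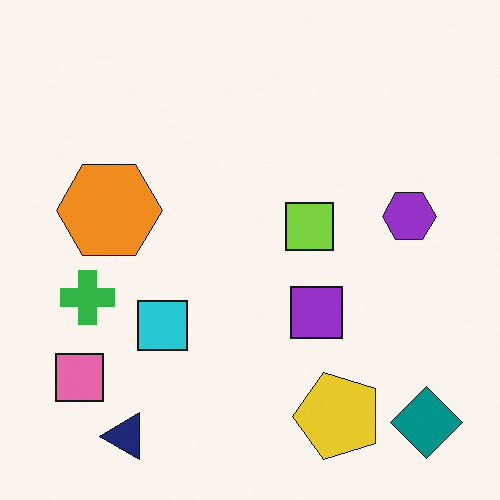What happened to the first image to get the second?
The transformation is: transposed (reflected across the top-left ↔ bottom-right diagonal).

Shapes have swapped their row and column positions — what was in the top-right is now in the bottom-left — a diagonal reflection.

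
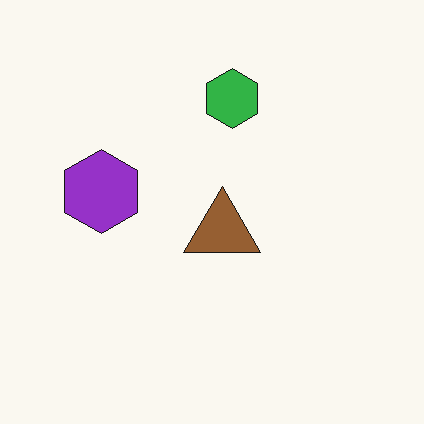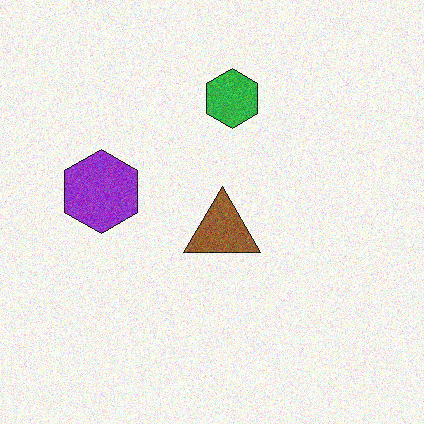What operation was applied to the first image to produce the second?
Degraded with visible gaussian noise.

Random speckle covers the whole image, including the flat background.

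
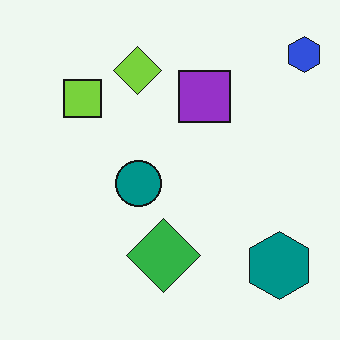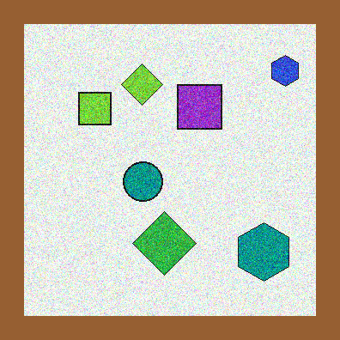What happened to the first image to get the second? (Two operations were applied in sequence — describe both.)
The second image is the first degraded with a thick layer of grain, then framed with a brown border.

Random speckle covers the whole image, including the flat background. A solid brown frame runs around the edge of the second image, with the content slightly shrunk inside it.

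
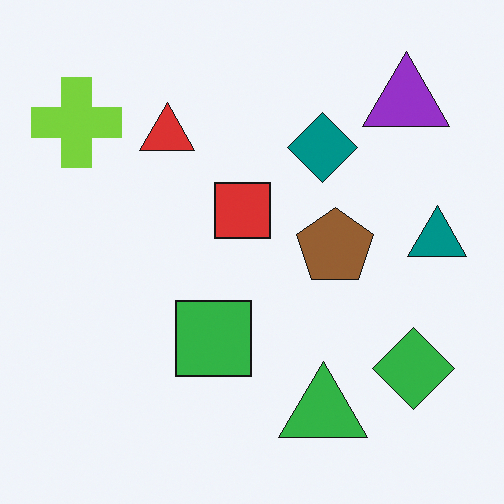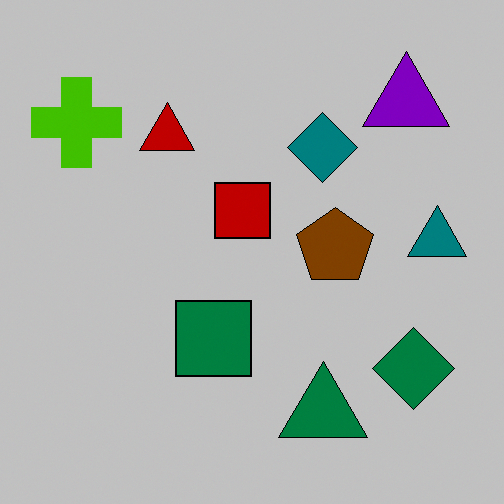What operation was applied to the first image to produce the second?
The transformation is: heavily posterized to just a handful of flat colors.

Each flat color has snapped to a coarser quantized level — most visibly, the near-white background has dropped to a flat grey.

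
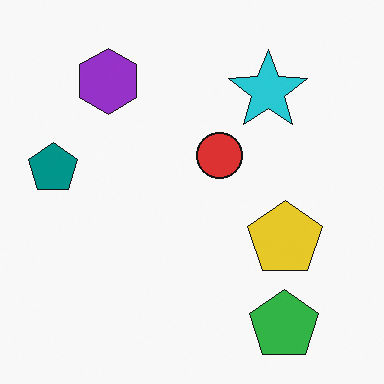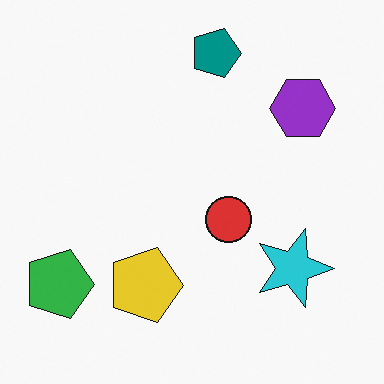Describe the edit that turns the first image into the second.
Rotated 90° clockwise.

The green pentagon sits in the bottom-right of the first image and the bottom-left of the second — consistent with a whole-image 90° clockwise rotation.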